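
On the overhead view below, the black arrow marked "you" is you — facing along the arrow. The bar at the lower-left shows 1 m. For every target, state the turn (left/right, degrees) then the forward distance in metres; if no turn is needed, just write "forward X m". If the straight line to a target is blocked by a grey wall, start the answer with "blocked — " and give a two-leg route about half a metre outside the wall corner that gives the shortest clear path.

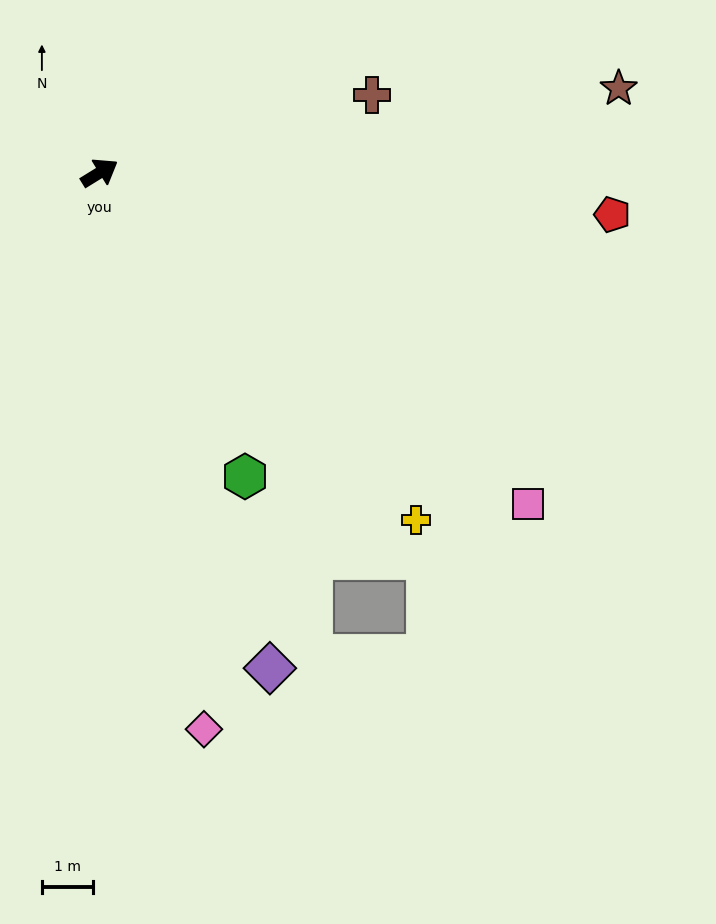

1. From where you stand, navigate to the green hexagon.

turn right 96°, forward 6.6 m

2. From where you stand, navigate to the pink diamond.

turn right 111°, forward 11.1 m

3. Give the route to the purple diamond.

turn right 103°, forward 10.2 m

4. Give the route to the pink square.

turn right 69°, forward 10.6 m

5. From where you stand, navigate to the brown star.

turn right 22°, forward 10.3 m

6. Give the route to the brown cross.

turn right 16°, forward 5.5 m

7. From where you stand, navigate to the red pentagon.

turn right 36°, forward 10.0 m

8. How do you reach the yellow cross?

turn right 79°, forward 9.2 m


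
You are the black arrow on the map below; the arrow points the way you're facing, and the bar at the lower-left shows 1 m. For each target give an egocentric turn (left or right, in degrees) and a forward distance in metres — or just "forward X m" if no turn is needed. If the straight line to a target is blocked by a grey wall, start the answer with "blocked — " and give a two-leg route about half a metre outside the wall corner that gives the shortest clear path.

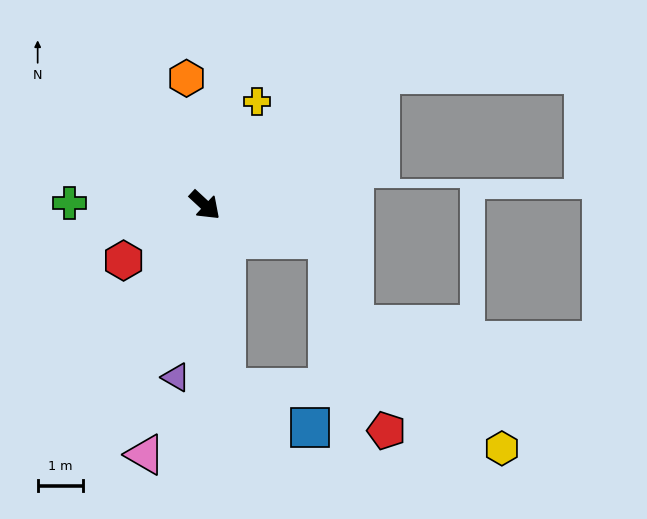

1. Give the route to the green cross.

turn right 138°, forward 3.0 m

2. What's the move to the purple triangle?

turn right 57°, forward 3.8 m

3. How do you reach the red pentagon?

blocked — turn left 27°, forward 2.8 m, then turn right 57°, forward 4.4 m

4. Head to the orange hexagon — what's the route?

turn left 141°, forward 2.8 m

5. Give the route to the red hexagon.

turn right 103°, forward 2.2 m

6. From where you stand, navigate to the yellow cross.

turn left 106°, forward 2.5 m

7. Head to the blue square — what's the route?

blocked — turn right 40°, forward 4.0 m, then turn left 57°, forward 2.0 m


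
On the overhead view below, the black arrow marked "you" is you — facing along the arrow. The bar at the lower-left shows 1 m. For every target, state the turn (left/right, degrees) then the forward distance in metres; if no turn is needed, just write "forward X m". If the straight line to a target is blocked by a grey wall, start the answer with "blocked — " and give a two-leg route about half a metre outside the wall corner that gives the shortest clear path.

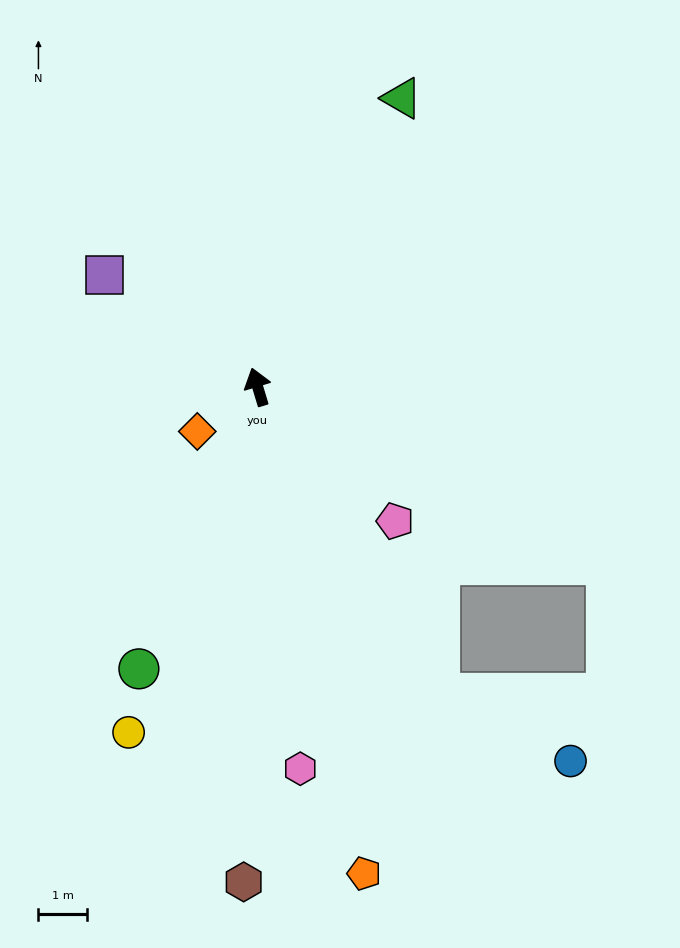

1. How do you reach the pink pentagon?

turn right 151°, forward 3.9 m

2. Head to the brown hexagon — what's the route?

turn left 162°, forward 10.1 m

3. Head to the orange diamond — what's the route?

turn left 110°, forward 1.5 m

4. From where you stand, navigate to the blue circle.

blocked — turn right 166°, forward 7.3 m, then turn left 32°, forward 3.0 m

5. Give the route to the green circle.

turn left 140°, forward 6.3 m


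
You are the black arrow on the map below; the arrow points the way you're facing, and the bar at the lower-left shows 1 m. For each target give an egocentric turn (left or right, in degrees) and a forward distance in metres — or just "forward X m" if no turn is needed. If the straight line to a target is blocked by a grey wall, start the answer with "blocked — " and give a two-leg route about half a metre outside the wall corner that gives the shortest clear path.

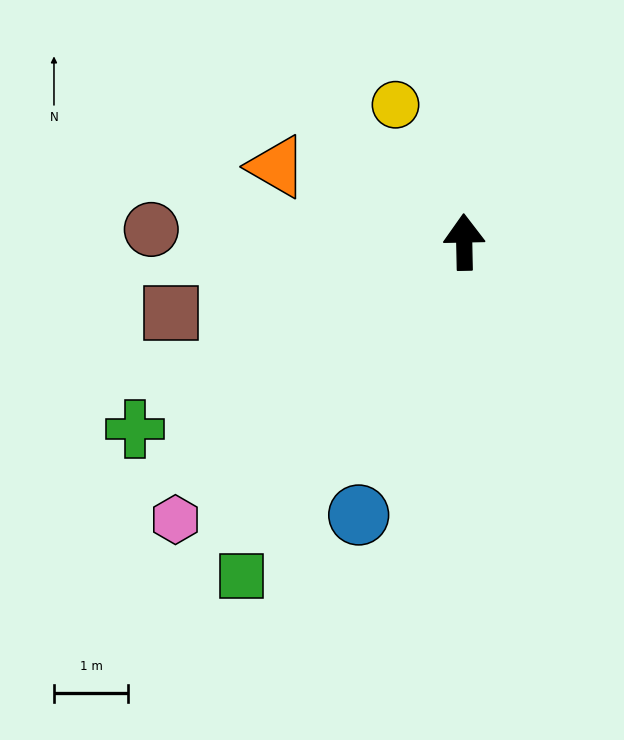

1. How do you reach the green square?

turn left 145°, forward 5.4 m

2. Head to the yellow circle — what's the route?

turn left 25°, forward 2.1 m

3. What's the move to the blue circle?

turn left 158°, forward 3.9 m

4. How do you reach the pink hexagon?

turn left 133°, forward 5.4 m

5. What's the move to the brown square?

turn left 102°, forward 4.1 m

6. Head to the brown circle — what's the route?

turn left 87°, forward 4.2 m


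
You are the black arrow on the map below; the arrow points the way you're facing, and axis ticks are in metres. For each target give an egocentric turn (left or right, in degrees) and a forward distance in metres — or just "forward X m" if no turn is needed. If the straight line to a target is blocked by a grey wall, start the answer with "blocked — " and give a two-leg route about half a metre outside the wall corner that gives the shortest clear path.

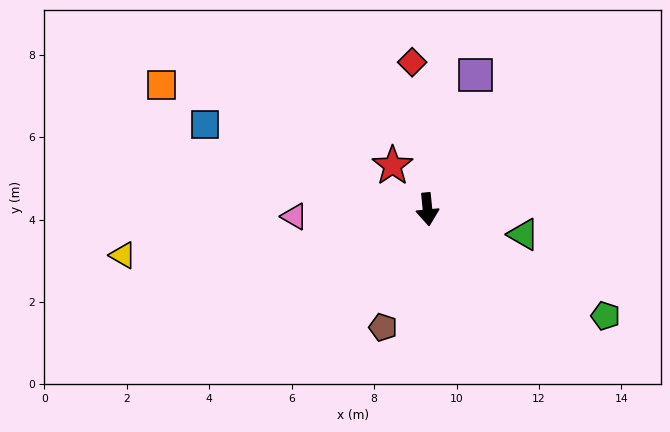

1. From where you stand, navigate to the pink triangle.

turn right 93°, forward 3.2 m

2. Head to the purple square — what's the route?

turn left 155°, forward 3.5 m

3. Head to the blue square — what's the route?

turn right 116°, forward 5.8 m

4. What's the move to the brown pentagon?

turn right 26°, forward 3.1 m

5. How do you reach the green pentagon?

turn left 54°, forward 5.0 m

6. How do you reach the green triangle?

turn left 70°, forward 2.4 m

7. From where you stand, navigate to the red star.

turn right 147°, forward 1.4 m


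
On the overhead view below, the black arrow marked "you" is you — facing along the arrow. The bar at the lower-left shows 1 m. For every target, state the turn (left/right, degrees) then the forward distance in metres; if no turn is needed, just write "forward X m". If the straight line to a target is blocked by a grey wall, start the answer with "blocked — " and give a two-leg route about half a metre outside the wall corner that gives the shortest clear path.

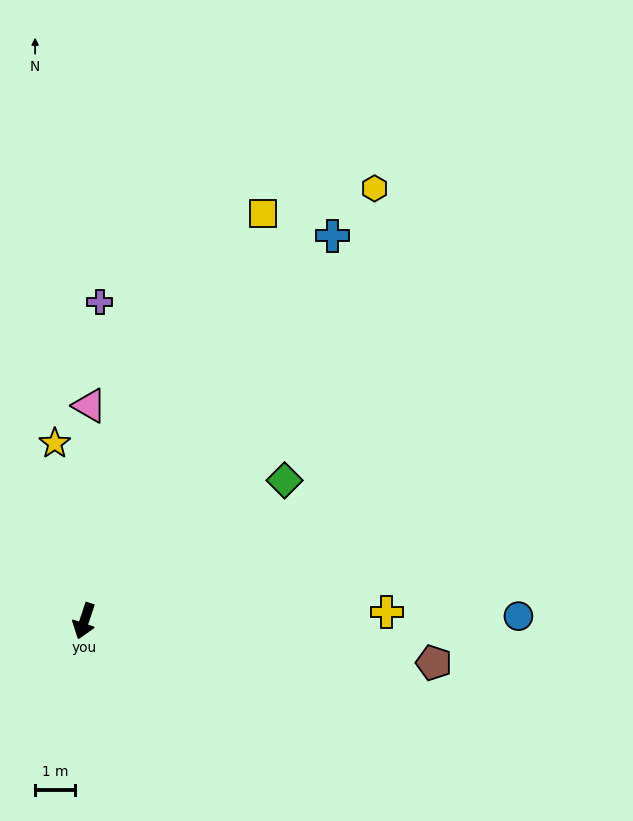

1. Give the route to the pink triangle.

turn right 163°, forward 5.3 m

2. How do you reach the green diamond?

turn left 144°, forward 6.1 m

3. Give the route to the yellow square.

turn left 175°, forward 11.0 m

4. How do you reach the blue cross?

turn left 166°, forward 11.4 m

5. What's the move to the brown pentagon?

turn left 102°, forward 8.7 m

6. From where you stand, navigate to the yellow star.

turn right 152°, forward 4.5 m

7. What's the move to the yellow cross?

turn left 110°, forward 7.5 m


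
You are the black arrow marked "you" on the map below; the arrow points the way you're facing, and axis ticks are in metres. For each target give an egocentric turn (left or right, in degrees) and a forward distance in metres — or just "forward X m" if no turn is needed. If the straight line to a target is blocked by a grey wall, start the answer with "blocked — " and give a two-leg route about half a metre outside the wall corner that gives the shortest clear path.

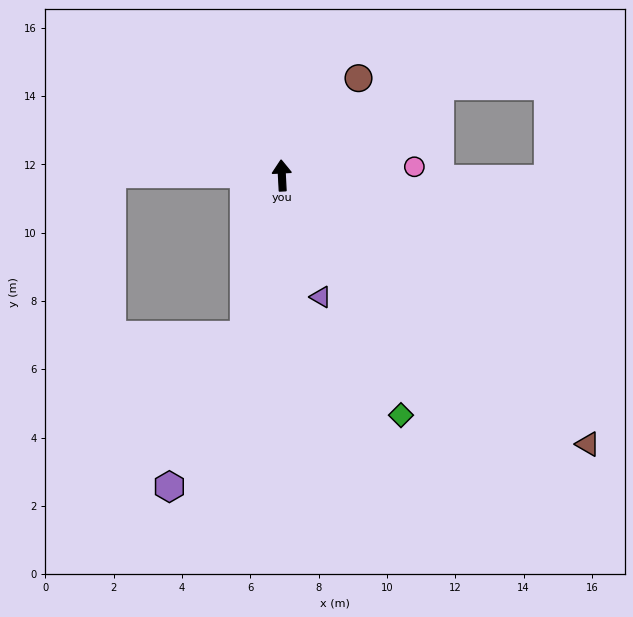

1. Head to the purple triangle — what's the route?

turn right 165°, forward 3.7 m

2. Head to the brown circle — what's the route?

turn right 41°, forward 3.6 m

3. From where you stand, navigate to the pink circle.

turn right 89°, forward 3.9 m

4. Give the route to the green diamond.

turn right 157°, forward 7.8 m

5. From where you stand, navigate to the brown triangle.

turn right 134°, forward 11.9 m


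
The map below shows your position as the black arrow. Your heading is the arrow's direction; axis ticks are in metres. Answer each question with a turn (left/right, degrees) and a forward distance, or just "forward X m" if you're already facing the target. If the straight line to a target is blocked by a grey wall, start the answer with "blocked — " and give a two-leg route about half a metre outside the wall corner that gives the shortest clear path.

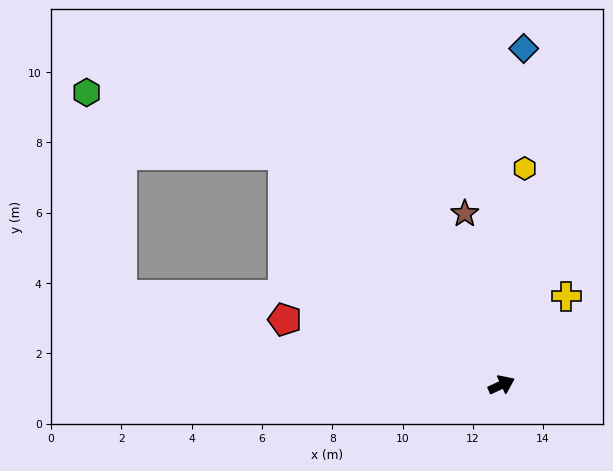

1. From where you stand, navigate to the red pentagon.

turn left 138°, forward 6.4 m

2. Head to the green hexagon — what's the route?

blocked — turn left 109°, forward 9.0 m, then turn left 28°, forward 5.9 m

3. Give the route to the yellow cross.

turn left 29°, forward 3.1 m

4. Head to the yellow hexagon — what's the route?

turn left 59°, forward 6.2 m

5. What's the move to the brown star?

turn left 77°, forward 5.0 m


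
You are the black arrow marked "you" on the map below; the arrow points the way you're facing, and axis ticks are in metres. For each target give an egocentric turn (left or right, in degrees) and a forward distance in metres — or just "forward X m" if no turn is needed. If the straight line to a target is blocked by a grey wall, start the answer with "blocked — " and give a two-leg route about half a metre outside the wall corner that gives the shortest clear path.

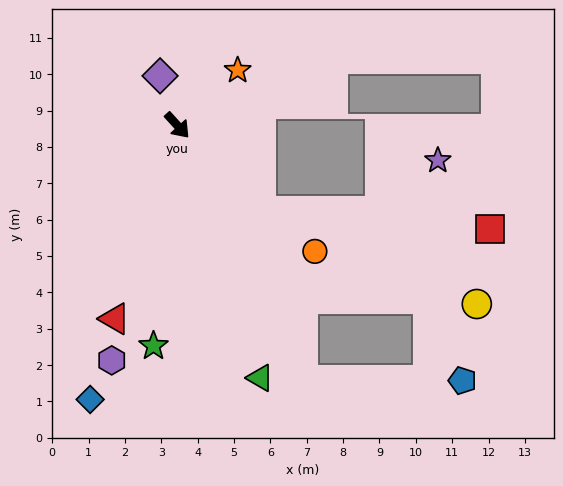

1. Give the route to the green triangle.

turn right 24°, forward 7.3 m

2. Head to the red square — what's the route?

blocked — forward 3.3 m, then turn left 43°, forward 6.3 m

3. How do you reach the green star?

turn right 48°, forward 6.1 m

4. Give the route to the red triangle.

turn right 60°, forward 5.6 m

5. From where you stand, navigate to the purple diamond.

turn left 157°, forward 1.4 m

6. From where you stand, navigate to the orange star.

turn left 90°, forward 2.2 m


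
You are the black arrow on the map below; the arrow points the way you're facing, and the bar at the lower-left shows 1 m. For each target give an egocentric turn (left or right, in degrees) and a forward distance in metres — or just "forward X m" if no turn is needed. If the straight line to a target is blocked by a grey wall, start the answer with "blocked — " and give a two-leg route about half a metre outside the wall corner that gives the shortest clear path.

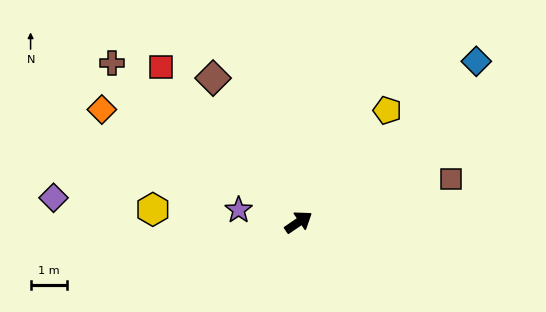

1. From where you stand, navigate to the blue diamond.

turn left 8°, forward 6.7 m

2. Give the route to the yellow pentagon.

turn left 17°, forward 4.0 m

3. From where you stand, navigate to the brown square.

turn right 19°, forward 4.4 m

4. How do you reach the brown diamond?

turn left 86°, forward 4.7 m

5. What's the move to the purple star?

turn left 134°, forward 1.7 m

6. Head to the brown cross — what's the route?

turn left 105°, forward 6.8 m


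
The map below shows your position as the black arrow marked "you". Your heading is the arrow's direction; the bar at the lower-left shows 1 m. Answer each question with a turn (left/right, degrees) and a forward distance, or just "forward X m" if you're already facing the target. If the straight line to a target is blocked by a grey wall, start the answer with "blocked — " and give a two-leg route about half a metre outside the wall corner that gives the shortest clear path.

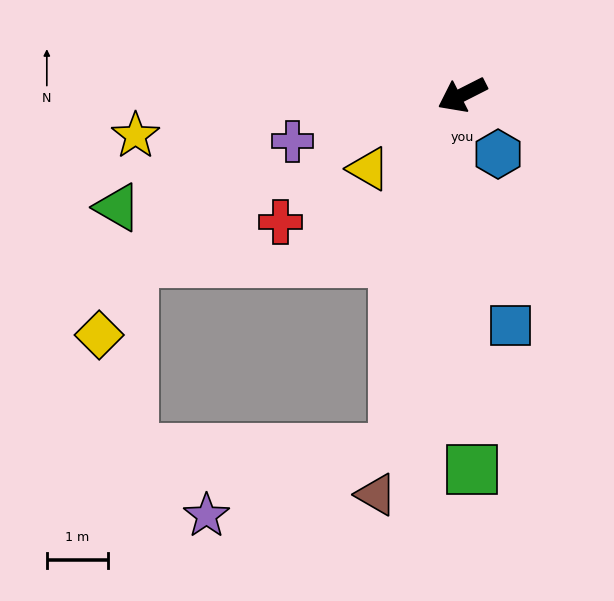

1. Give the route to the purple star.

blocked — turn left 52°, forward 5.9 m, then turn right 60°, forward 3.3 m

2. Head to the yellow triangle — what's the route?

turn left 11°, forward 2.0 m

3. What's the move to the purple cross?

turn right 12°, forward 2.9 m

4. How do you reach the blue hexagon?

turn left 94°, forward 1.1 m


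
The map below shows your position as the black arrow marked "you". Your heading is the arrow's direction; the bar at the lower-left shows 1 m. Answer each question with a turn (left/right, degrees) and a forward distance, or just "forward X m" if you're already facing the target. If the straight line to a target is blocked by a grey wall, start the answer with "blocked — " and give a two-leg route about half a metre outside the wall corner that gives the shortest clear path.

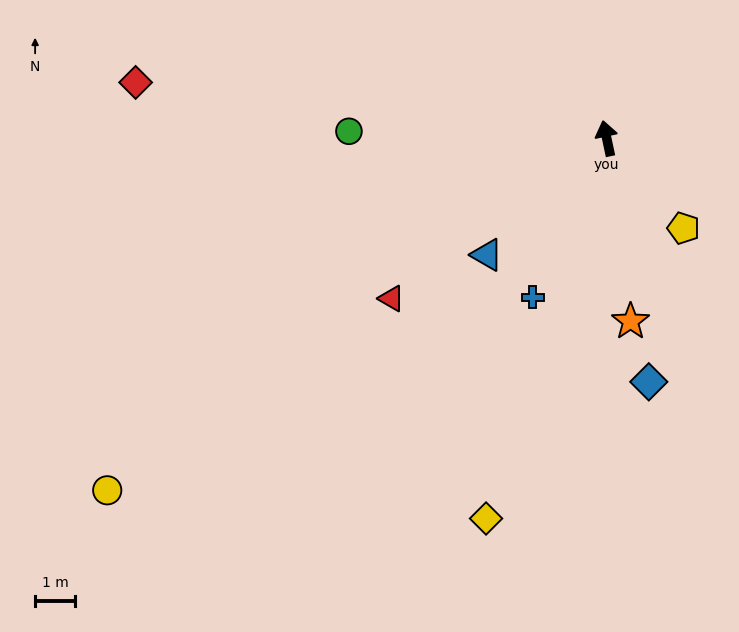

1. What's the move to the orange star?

turn left 175°, forward 4.6 m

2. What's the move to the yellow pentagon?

turn right 152°, forward 3.0 m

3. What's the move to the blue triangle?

turn left 122°, forward 4.2 m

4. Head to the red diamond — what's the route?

turn left 71°, forward 11.9 m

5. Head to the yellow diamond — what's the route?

turn left 150°, forward 10.0 m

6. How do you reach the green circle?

turn left 76°, forward 6.4 m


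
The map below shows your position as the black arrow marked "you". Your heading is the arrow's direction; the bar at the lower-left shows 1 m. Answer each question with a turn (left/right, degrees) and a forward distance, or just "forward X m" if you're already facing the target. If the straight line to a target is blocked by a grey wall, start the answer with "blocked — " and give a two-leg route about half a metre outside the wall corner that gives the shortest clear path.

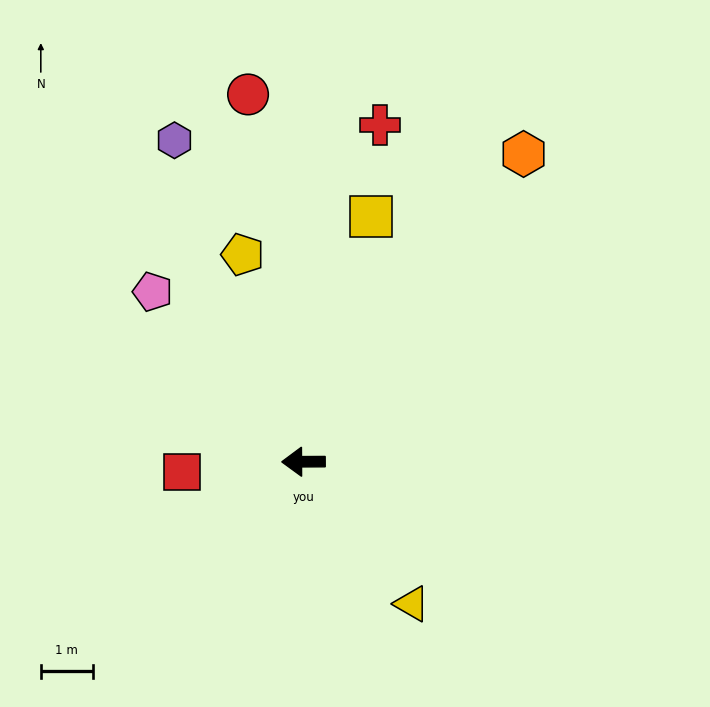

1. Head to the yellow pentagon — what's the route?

turn right 74°, forward 4.1 m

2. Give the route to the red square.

turn left 4°, forward 2.3 m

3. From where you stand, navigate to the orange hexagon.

turn right 126°, forward 7.2 m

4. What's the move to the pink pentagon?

turn right 49°, forward 4.4 m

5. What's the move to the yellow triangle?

turn left 127°, forward 3.4 m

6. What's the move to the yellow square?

turn right 106°, forward 4.9 m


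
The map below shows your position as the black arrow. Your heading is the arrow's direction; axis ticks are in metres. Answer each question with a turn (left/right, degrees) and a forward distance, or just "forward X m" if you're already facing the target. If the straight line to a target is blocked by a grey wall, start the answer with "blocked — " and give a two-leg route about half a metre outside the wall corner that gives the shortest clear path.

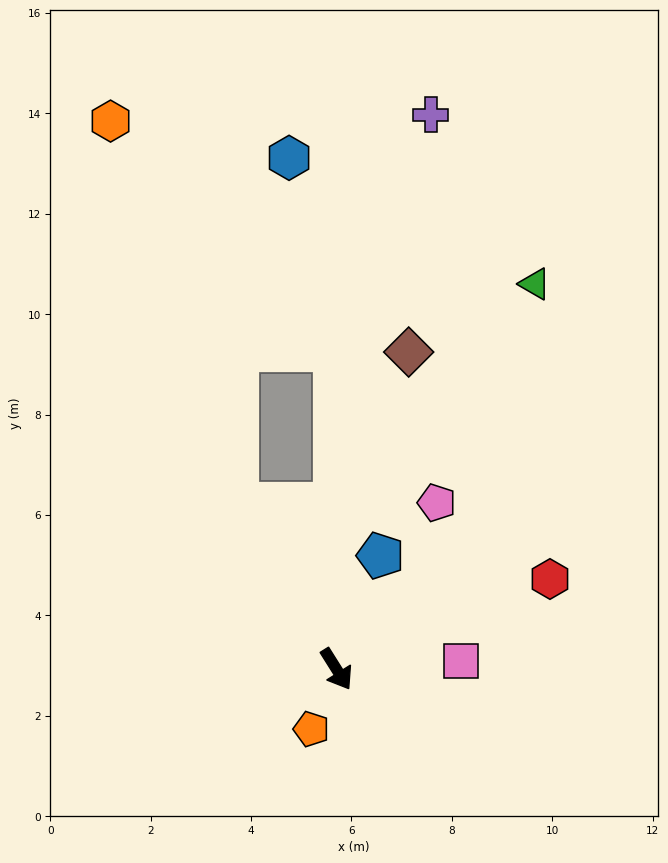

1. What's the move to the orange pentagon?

turn right 55°, forward 1.3 m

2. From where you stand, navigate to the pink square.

turn left 62°, forward 2.5 m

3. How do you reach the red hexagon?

turn left 81°, forward 4.6 m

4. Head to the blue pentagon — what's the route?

turn left 127°, forward 2.4 m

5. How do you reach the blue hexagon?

blocked — turn left 148°, forward 6.3 m, then turn left 13°, forward 4.0 m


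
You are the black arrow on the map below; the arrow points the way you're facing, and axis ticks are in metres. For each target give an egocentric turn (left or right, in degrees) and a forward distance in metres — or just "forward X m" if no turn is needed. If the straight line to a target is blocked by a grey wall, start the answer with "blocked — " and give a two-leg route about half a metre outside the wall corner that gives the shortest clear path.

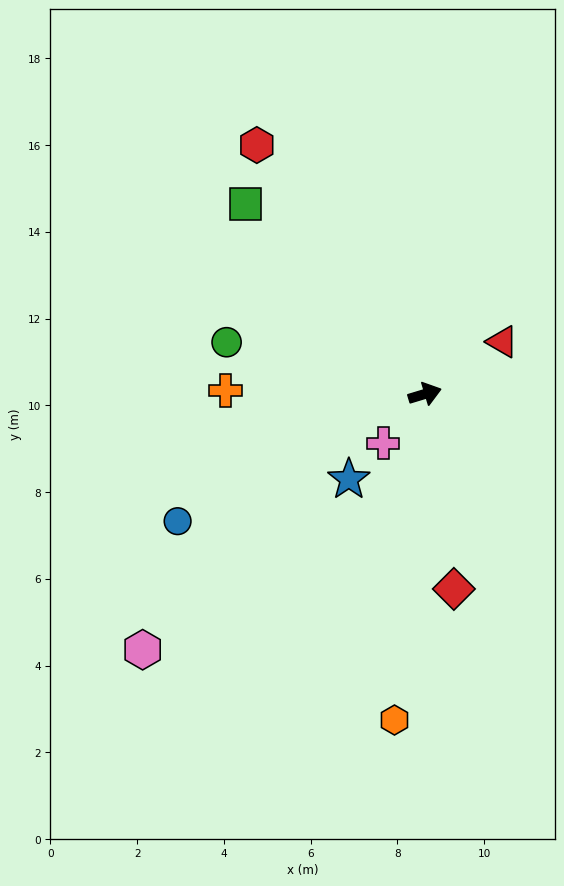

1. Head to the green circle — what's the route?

turn left 149°, forward 4.7 m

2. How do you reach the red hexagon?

turn left 107°, forward 6.9 m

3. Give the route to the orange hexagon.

turn right 112°, forward 7.5 m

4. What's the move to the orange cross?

turn left 162°, forward 4.6 m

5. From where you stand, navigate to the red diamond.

turn right 98°, forward 4.5 m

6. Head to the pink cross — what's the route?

turn right 147°, forward 1.5 m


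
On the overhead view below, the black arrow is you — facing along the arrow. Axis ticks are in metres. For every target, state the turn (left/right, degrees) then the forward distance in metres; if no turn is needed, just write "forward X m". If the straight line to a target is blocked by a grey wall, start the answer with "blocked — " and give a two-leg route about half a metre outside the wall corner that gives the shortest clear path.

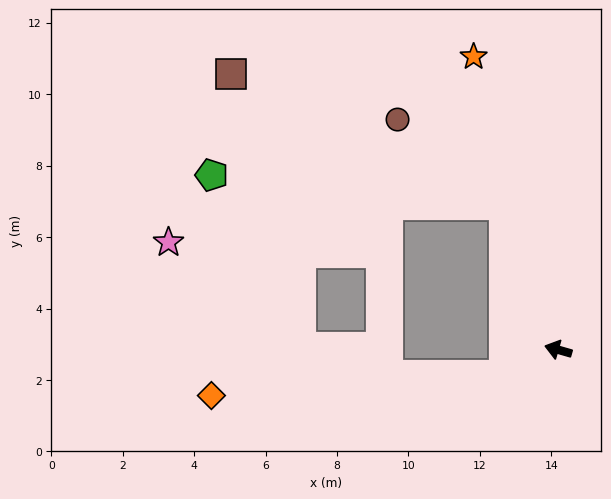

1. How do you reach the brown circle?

blocked — turn right 53°, forward 4.3 m, then turn left 30°, forward 3.8 m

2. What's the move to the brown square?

blocked — turn right 53°, forward 4.3 m, then turn left 44°, forward 8.5 m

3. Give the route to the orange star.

turn right 58°, forward 8.5 m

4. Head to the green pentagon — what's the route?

blocked — turn right 53°, forward 4.3 m, then turn left 63°, forward 8.2 m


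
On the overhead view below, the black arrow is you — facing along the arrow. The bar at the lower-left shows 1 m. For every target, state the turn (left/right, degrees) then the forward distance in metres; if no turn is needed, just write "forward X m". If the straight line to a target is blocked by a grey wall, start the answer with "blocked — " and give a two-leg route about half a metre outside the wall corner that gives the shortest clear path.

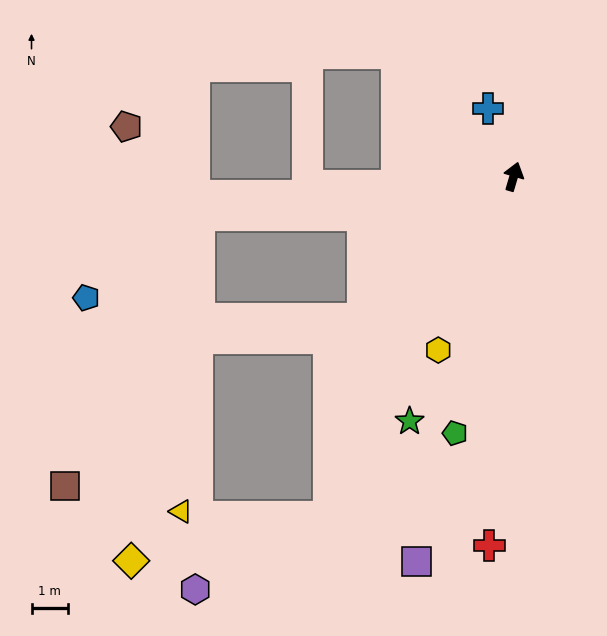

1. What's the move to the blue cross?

turn left 37°, forward 2.0 m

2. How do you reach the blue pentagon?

blocked — turn left 113°, forward 8.6 m, then turn left 30°, forward 3.8 m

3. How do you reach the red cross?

turn right 167°, forward 10.1 m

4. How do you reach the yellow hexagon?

turn left 173°, forward 5.2 m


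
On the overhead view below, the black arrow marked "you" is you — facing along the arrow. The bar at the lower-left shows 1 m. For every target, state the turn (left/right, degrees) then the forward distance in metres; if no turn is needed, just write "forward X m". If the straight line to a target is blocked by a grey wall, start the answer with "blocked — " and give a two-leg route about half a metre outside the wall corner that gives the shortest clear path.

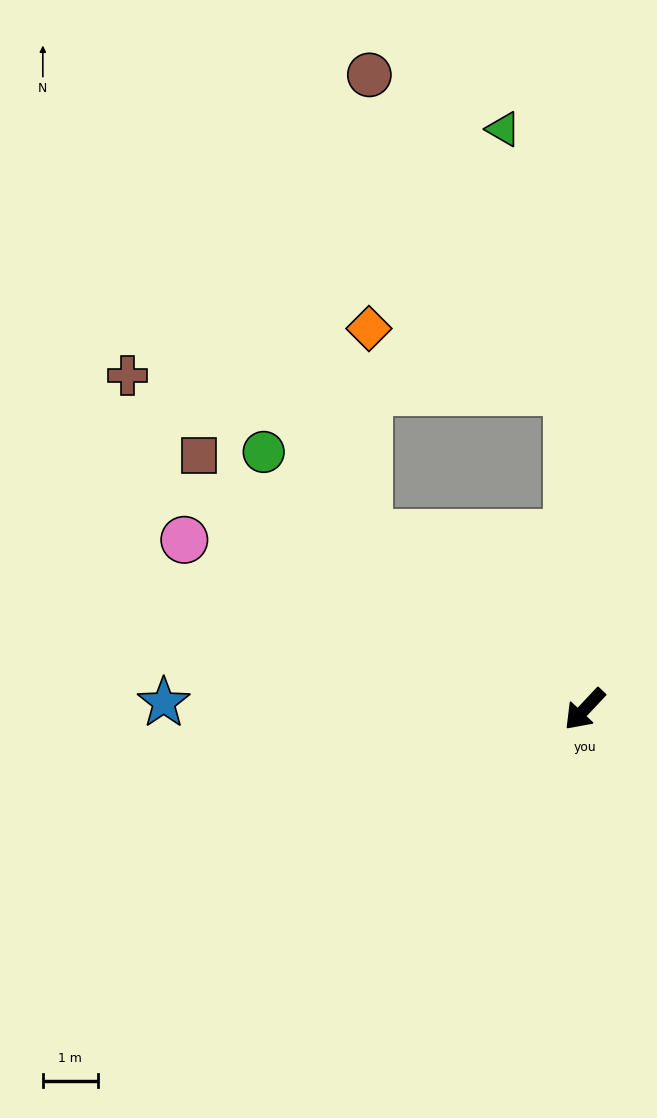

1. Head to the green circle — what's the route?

turn right 85°, forward 7.5 m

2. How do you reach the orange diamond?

blocked — turn right 86°, forward 5.1 m, then turn right 51°, forward 3.7 m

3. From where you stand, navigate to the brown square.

turn right 80°, forward 8.4 m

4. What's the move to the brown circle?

blocked — turn right 133°, forward 5.8 m, then turn left 28°, forward 6.8 m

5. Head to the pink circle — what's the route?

turn right 70°, forward 7.9 m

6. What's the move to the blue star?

turn right 48°, forward 7.7 m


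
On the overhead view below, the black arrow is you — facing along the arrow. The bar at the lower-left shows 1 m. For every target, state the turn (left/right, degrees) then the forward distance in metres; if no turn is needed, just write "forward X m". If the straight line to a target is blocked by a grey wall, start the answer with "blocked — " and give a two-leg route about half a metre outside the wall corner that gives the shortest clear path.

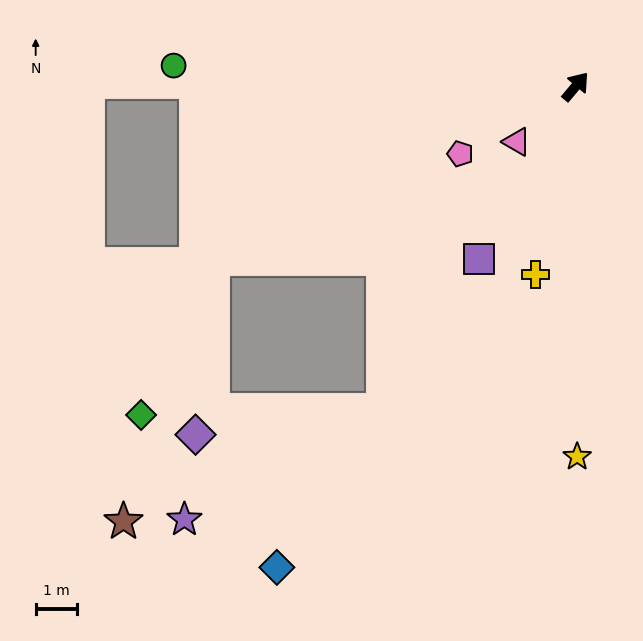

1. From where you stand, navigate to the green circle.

turn left 127°, forward 9.8 m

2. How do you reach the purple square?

turn right 169°, forward 4.8 m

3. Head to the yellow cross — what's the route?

turn right 152°, forward 4.7 m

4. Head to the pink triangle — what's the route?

turn left 173°, forward 2.0 m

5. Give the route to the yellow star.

turn right 140°, forward 9.0 m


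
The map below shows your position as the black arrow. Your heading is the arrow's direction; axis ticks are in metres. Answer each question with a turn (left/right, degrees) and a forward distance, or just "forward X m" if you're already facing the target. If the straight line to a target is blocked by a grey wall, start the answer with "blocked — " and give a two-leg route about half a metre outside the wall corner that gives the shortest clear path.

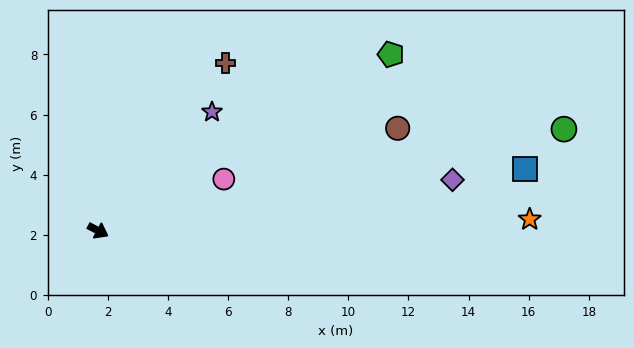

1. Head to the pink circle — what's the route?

turn left 50°, forward 4.5 m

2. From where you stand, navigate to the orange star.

turn left 30°, forward 14.4 m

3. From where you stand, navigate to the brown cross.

turn left 81°, forward 7.0 m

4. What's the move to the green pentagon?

turn left 59°, forward 11.4 m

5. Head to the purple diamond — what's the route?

turn left 36°, forward 11.9 m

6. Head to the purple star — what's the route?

turn left 74°, forward 5.5 m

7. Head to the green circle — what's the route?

turn left 40°, forward 15.9 m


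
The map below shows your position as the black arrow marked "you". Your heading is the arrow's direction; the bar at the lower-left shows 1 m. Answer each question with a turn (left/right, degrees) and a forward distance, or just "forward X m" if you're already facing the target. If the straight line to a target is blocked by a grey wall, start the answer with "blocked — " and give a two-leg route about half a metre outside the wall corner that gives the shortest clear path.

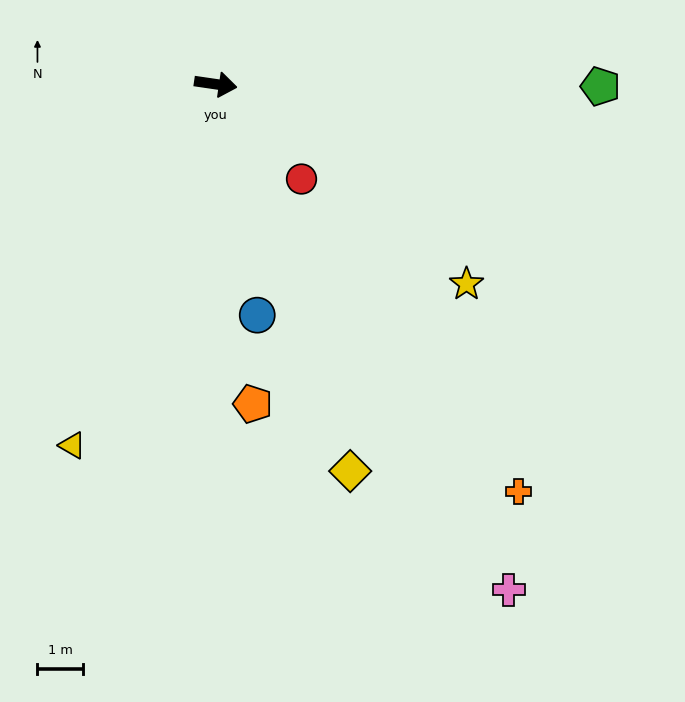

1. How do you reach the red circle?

turn right 40°, forward 2.8 m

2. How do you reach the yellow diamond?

turn right 63°, forward 9.1 m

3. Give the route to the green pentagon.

turn left 8°, forward 8.5 m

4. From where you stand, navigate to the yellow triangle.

turn right 103°, forward 8.6 m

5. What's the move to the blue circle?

turn right 71°, forward 5.2 m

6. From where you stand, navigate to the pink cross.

turn right 52°, forward 12.9 m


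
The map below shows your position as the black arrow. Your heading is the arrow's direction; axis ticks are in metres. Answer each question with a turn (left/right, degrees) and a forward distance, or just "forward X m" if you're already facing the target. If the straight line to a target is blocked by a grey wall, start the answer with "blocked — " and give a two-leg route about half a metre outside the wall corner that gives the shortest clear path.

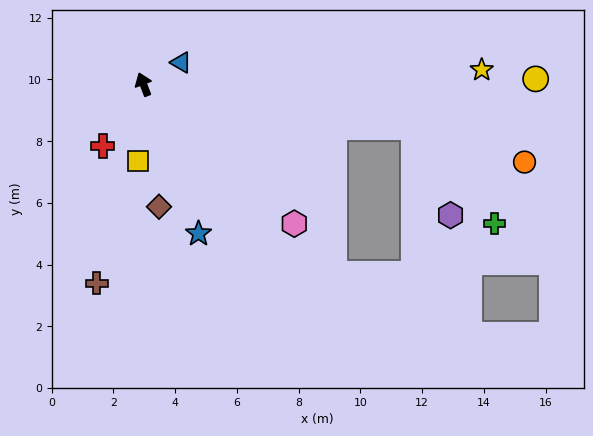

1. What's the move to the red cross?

turn left 126°, forward 2.4 m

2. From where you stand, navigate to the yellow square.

turn left 155°, forward 2.5 m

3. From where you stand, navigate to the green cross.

blocked — turn right 120°, forward 8.9 m, then turn right 41°, forward 4.1 m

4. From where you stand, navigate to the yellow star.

turn right 108°, forward 11.0 m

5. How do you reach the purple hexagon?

blocked — turn right 120°, forward 8.9 m, then turn right 58°, forward 3.1 m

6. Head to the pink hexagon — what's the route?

turn right 154°, forward 6.7 m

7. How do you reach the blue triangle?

turn right 81°, forward 1.4 m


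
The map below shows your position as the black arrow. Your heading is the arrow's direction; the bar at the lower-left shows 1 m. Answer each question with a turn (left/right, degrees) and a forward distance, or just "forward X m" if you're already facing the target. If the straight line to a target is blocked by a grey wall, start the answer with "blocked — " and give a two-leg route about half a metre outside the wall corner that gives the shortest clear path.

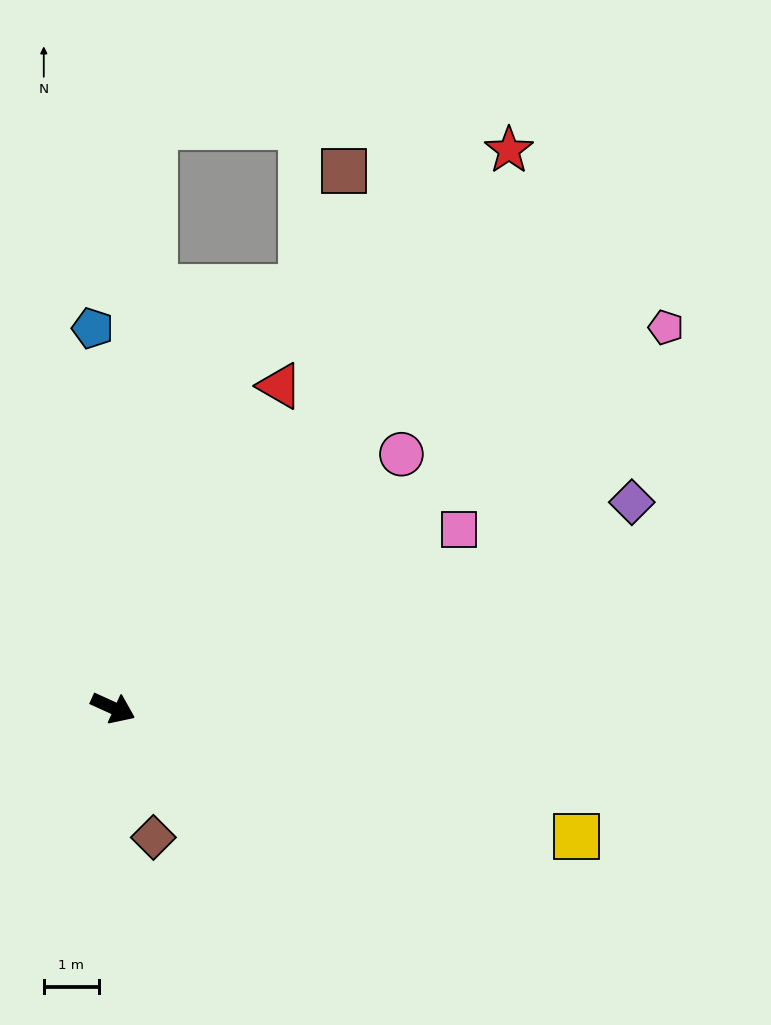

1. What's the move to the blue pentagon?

turn left 117°, forward 6.9 m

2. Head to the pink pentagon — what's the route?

turn left 59°, forward 12.2 m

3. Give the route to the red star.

turn left 79°, forward 12.4 m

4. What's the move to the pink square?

turn left 52°, forward 7.1 m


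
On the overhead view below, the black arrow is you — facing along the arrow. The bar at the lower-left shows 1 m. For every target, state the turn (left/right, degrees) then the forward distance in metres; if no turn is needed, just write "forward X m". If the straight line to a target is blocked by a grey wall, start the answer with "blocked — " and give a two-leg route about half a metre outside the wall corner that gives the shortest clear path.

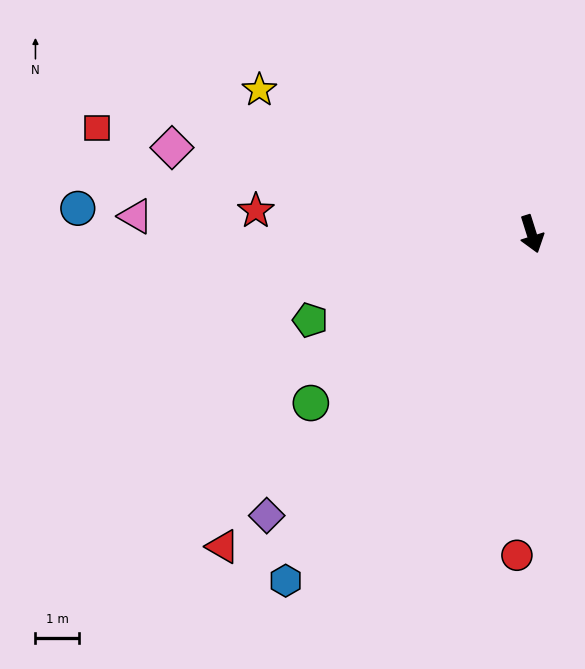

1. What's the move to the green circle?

turn right 70°, forward 6.4 m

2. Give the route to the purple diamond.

turn right 61°, forward 8.9 m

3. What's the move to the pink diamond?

turn right 121°, forward 8.5 m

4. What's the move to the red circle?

turn right 20°, forward 7.4 m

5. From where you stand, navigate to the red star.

turn right 112°, forward 6.4 m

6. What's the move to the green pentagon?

turn right 86°, forward 5.5 m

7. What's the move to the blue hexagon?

turn right 53°, forward 9.8 m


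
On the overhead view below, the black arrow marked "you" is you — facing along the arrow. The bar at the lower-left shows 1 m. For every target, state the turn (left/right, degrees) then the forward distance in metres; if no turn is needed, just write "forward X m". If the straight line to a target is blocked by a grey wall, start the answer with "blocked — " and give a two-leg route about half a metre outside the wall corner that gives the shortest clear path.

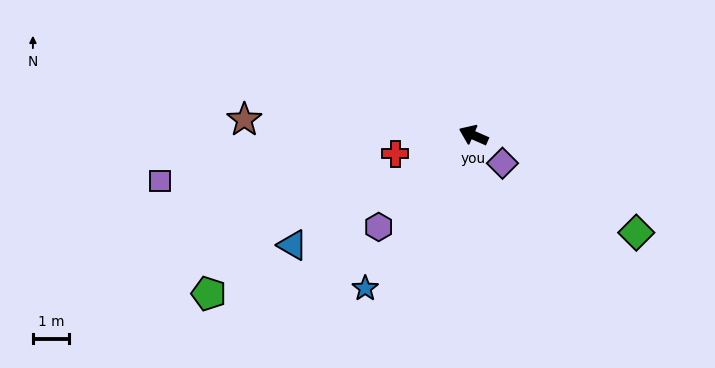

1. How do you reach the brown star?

turn left 20°, forward 6.3 m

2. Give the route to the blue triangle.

turn left 55°, forward 5.8 m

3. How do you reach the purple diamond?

turn left 160°, forward 1.1 m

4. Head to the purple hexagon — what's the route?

turn left 68°, forward 3.6 m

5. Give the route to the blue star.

turn left 78°, forward 5.1 m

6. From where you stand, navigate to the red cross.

turn left 37°, forward 2.2 m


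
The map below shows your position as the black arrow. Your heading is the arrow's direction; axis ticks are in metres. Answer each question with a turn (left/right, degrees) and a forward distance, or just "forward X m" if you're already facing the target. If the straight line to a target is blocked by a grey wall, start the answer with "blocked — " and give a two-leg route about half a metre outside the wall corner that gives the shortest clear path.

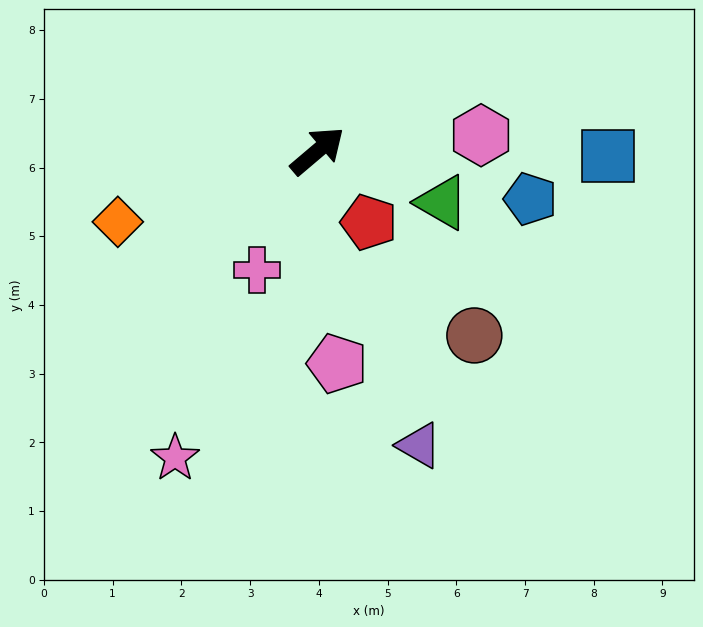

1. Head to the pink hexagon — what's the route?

turn right 35°, forward 2.4 m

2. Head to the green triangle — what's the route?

turn right 63°, forward 2.0 m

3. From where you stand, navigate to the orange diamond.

turn left 159°, forward 3.1 m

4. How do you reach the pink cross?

turn right 157°, forward 1.9 m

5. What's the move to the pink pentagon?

turn right 125°, forward 3.1 m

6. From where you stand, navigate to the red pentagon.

turn right 95°, forward 1.3 m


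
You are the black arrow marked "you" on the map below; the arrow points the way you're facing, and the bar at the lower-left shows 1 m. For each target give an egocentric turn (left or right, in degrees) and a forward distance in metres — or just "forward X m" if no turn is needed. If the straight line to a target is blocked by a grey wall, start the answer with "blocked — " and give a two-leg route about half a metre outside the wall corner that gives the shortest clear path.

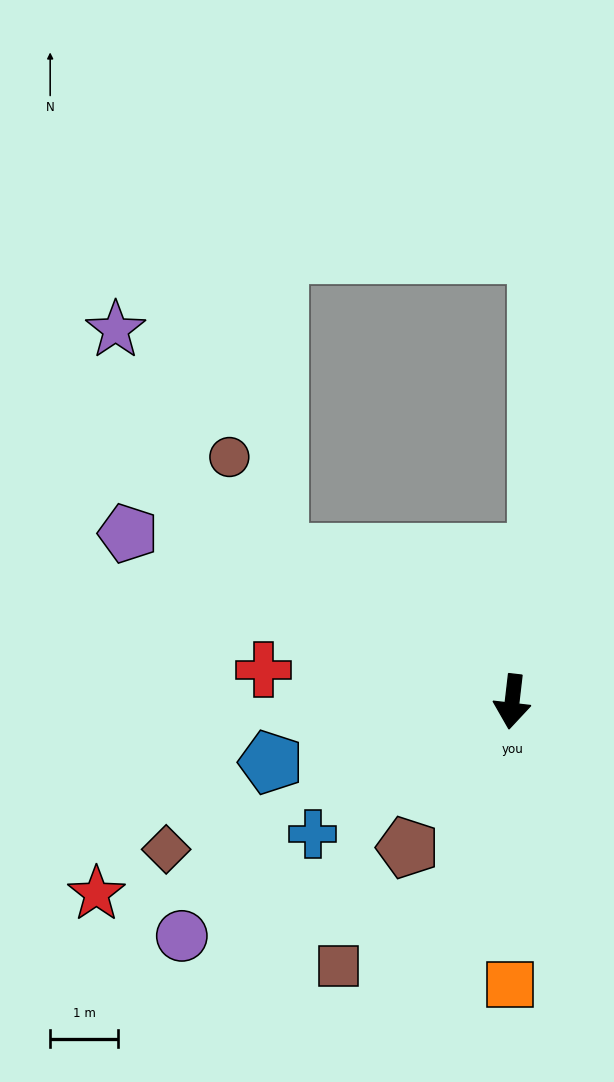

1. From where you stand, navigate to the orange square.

turn left 6°, forward 4.2 m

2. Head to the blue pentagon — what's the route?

turn right 69°, forward 3.7 m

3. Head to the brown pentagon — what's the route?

turn right 29°, forward 2.6 m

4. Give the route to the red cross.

turn right 91°, forward 3.7 m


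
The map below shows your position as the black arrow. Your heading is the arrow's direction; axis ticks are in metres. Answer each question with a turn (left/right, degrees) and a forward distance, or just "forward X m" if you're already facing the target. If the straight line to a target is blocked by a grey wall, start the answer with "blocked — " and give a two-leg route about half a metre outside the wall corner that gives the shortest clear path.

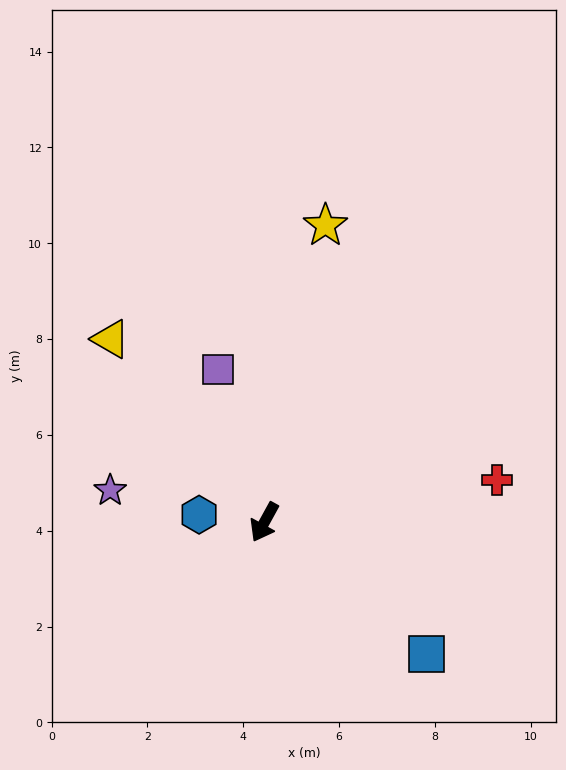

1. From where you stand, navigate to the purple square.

turn right 134°, forward 3.3 m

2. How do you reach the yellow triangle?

turn right 111°, forward 5.0 m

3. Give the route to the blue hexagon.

turn right 68°, forward 1.4 m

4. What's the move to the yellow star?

turn right 163°, forward 6.3 m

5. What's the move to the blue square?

turn left 80°, forward 4.4 m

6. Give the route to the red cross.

turn left 129°, forward 4.9 m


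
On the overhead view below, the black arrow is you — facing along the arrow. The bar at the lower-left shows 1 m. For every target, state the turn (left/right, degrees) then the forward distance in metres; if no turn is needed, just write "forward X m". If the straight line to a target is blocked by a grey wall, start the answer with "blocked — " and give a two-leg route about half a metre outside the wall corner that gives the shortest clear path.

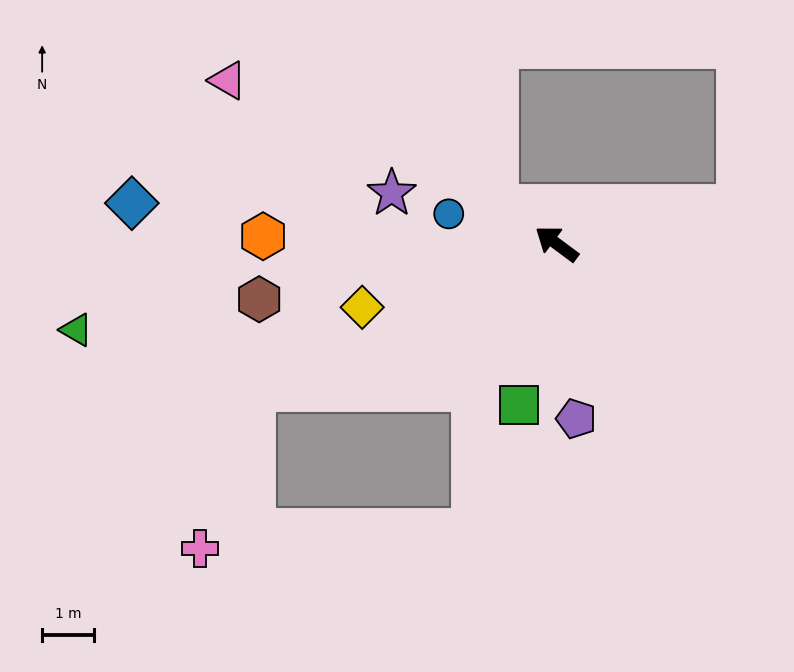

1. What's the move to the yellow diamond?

turn left 55°, forward 3.9 m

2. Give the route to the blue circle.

turn left 21°, forward 2.2 m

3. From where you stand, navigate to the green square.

turn left 114°, forward 3.2 m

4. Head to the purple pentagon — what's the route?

turn left 133°, forward 3.4 m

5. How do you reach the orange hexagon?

turn left 35°, forward 5.7 m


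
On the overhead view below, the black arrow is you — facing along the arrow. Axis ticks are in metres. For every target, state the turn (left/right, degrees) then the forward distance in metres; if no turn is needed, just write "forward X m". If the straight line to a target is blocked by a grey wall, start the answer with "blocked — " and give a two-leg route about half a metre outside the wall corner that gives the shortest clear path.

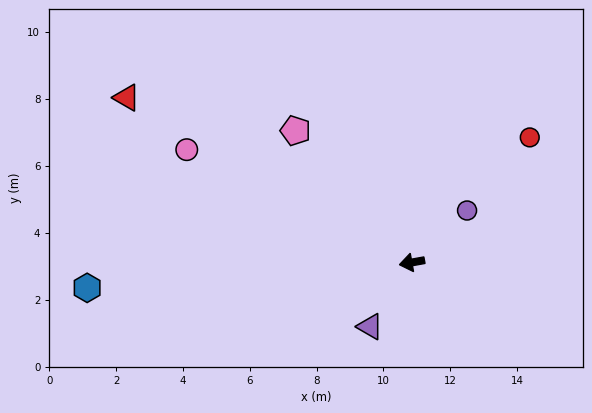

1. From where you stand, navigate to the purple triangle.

turn left 47°, forward 2.3 m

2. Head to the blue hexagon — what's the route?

turn right 6°, forward 9.7 m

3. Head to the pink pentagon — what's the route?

turn right 59°, forward 5.3 m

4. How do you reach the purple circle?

turn right 147°, forward 2.3 m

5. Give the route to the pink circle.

turn right 37°, forward 7.5 m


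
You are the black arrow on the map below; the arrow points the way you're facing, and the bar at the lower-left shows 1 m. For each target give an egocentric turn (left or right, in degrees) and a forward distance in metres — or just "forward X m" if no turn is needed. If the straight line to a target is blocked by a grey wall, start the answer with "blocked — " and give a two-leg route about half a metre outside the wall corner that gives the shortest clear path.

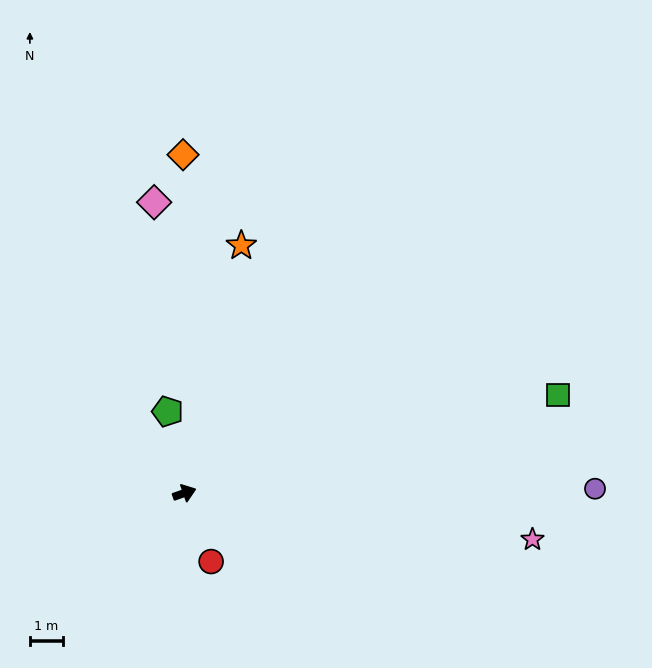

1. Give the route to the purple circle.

turn right 19°, forward 12.5 m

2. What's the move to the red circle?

turn right 88°, forward 2.2 m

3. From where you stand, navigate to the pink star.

turn right 27°, forward 10.7 m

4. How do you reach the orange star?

turn left 58°, forward 7.7 m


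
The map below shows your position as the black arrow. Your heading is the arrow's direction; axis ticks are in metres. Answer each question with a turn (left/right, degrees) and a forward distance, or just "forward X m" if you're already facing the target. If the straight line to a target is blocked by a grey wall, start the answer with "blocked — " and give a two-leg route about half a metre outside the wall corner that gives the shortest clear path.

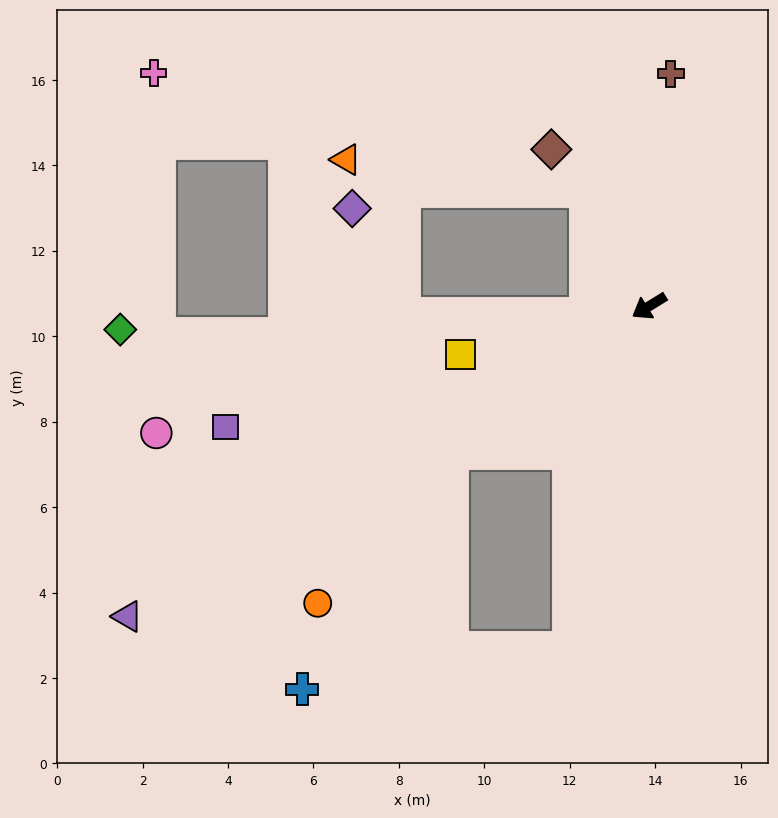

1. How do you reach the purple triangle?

forward 14.2 m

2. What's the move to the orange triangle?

blocked — turn right 94°, forward 3.1 m, then turn left 55°, forward 5.7 m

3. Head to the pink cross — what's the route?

blocked — turn right 94°, forward 3.1 m, then turn left 47°, forward 10.5 m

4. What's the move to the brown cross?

turn right 127°, forward 5.5 m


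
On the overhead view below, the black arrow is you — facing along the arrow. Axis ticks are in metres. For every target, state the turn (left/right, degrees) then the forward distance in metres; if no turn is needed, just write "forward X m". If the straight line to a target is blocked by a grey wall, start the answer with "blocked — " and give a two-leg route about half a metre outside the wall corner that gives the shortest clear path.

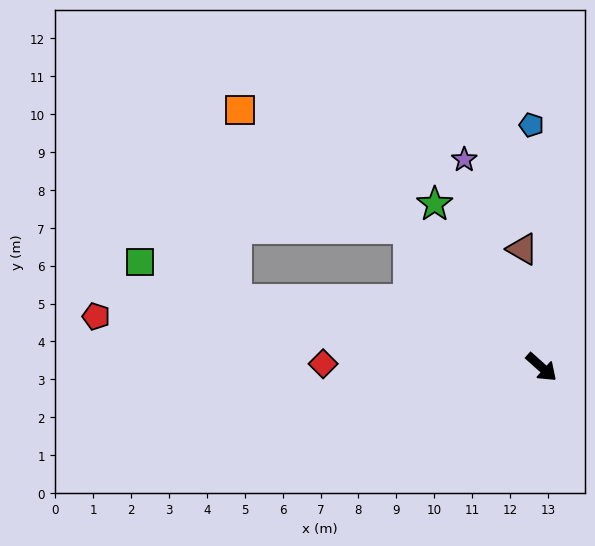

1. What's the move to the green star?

turn left 165°, forward 5.1 m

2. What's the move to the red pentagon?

turn right 145°, forward 11.8 m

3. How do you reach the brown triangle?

turn left 141°, forward 3.2 m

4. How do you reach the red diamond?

turn right 139°, forward 5.8 m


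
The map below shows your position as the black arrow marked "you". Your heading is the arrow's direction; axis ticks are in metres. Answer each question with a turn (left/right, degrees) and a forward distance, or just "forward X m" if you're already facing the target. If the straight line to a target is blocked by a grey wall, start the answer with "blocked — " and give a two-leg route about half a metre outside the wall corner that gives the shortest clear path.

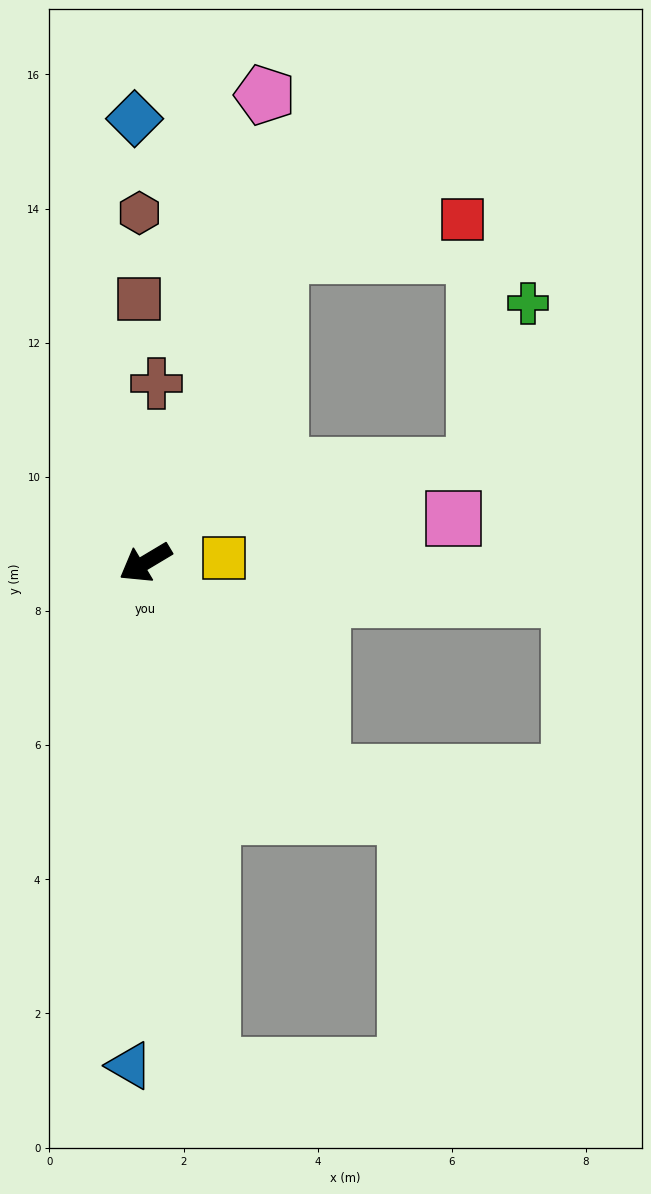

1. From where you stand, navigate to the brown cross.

turn right 124°, forward 2.7 m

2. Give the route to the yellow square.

turn left 152°, forward 1.2 m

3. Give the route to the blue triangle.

turn left 57°, forward 7.5 m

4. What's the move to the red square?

blocked — turn right 145°, forward 5.0 m, then turn right 55°, forward 2.8 m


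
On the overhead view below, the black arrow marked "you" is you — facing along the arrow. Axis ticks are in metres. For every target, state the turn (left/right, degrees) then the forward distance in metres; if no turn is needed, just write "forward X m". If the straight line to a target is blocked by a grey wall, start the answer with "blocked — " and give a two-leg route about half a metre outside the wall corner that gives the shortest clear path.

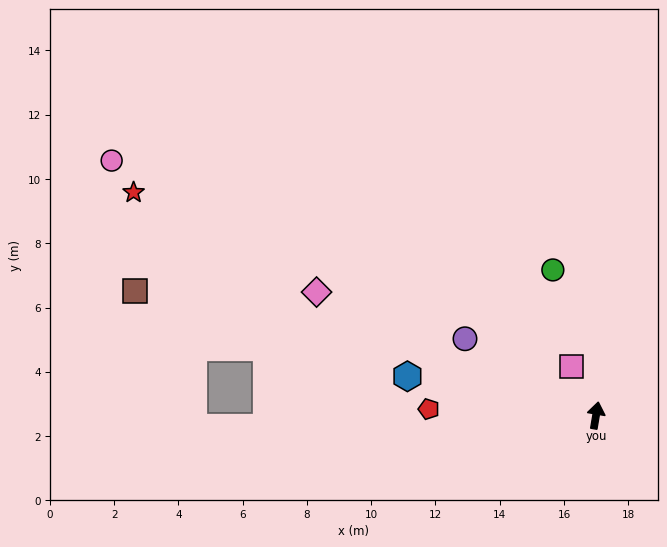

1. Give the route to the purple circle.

turn left 69°, forward 4.7 m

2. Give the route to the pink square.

turn left 36°, forward 1.7 m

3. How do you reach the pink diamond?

turn left 76°, forward 9.5 m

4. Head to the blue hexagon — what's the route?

turn left 88°, forward 6.0 m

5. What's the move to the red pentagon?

turn left 97°, forward 5.2 m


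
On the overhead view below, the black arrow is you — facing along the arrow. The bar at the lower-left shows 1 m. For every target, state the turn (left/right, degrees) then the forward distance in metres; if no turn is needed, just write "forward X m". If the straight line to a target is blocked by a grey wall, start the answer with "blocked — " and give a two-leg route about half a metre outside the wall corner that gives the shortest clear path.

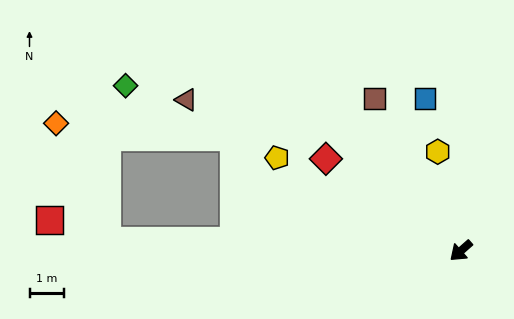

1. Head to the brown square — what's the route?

turn right 102°, forward 5.1 m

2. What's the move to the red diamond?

turn right 76°, forward 4.8 m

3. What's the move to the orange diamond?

blocked — turn right 43°, forward 10.3 m, then turn right 65°, forward 3.8 m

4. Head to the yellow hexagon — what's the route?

turn right 118°, forward 3.0 m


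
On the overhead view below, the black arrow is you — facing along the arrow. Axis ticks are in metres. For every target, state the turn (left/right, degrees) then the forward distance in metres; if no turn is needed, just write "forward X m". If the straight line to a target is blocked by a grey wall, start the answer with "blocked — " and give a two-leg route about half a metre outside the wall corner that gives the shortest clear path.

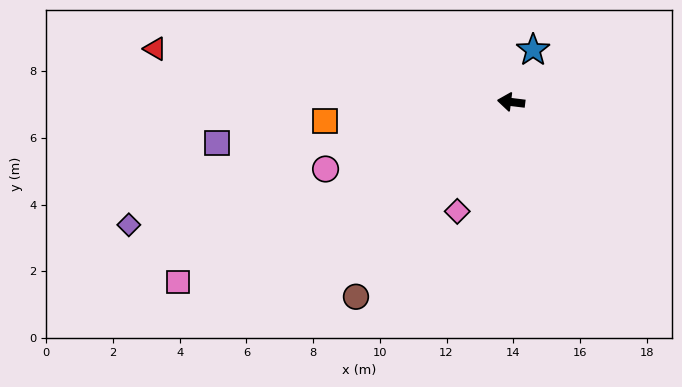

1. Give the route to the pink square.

turn left 35°, forward 11.4 m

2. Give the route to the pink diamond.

turn left 71°, forward 3.7 m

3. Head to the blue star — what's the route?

turn right 106°, forward 1.7 m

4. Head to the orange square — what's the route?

turn left 13°, forward 5.6 m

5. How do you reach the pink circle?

turn left 27°, forward 5.9 m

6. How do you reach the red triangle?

forward 10.8 m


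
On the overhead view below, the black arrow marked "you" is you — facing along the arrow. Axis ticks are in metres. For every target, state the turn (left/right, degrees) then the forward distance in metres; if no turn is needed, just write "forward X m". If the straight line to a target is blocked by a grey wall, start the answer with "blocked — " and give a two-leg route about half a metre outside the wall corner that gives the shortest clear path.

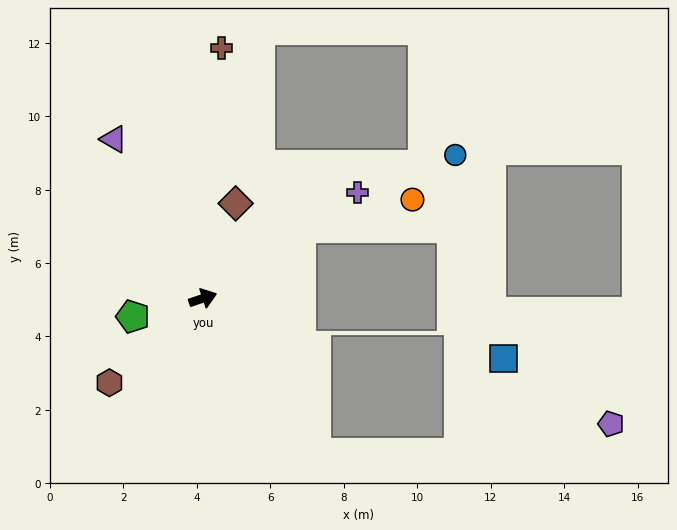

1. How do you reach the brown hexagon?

turn right 157°, forward 3.4 m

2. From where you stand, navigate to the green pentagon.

turn left 176°, forward 2.0 m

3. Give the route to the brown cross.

turn left 67°, forward 6.8 m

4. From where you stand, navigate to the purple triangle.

turn left 101°, forward 5.0 m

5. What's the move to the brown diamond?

turn left 52°, forward 2.7 m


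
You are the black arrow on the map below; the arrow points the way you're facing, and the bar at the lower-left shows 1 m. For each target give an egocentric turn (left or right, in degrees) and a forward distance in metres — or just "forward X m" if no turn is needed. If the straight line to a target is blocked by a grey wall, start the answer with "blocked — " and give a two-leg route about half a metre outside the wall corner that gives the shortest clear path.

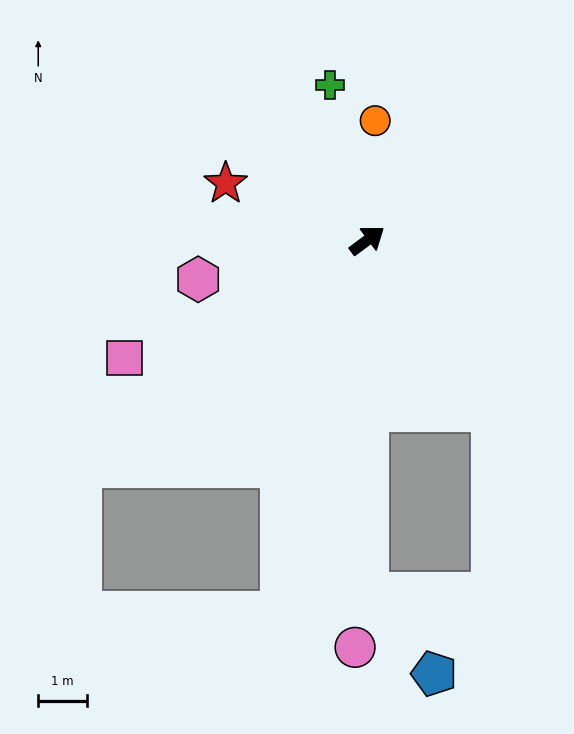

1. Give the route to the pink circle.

turn right 128°, forward 8.4 m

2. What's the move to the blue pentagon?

blocked — turn right 126°, forward 7.3 m, then turn left 38°, forward 2.2 m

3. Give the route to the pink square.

turn left 169°, forward 5.6 m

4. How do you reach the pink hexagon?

turn left 156°, forward 3.6 m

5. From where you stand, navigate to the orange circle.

turn left 50°, forward 2.5 m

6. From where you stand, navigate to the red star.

turn left 122°, forward 3.2 m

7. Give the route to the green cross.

turn left 67°, forward 3.3 m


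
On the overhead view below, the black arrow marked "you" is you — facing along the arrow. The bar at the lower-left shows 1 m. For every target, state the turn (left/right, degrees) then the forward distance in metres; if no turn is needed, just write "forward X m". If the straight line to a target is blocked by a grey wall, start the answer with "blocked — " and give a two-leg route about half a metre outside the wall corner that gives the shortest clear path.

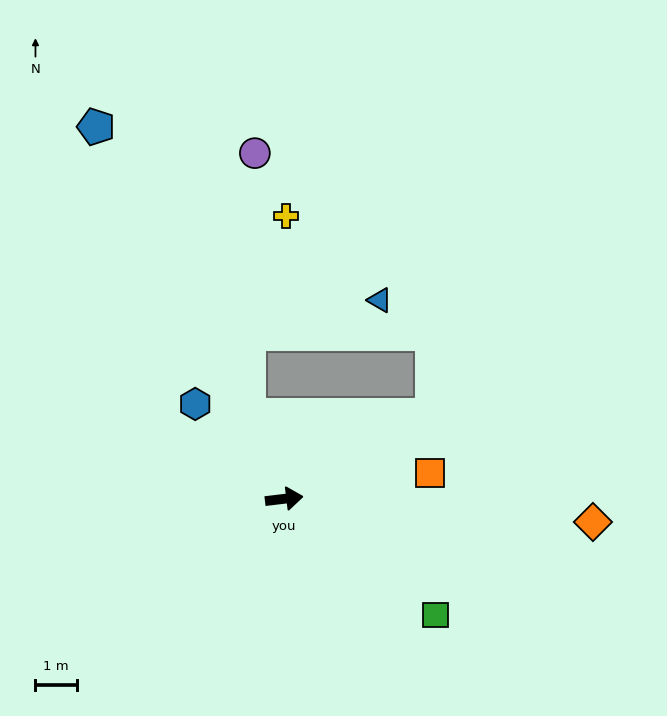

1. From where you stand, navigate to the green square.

turn right 44°, forward 4.6 m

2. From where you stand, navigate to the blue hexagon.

turn left 126°, forward 3.1 m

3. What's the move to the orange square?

turn left 3°, forward 3.6 m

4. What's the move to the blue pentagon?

turn left 110°, forward 10.0 m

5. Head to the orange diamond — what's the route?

turn right 11°, forward 7.5 m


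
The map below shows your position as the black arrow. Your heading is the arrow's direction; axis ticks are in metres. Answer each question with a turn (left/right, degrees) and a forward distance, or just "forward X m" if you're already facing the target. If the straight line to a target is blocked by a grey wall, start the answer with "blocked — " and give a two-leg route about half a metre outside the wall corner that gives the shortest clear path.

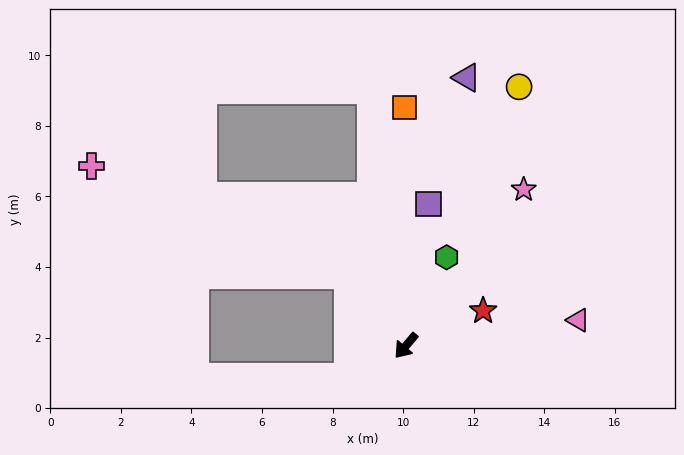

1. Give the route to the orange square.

turn right 139°, forward 6.8 m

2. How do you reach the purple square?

turn right 149°, forward 4.1 m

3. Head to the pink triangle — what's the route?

turn left 139°, forward 4.9 m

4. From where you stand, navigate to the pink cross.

blocked — turn right 101°, forward 2.6 m, then turn left 28°, forward 7.9 m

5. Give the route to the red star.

turn left 155°, forward 2.4 m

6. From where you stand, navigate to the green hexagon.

turn right 164°, forward 2.8 m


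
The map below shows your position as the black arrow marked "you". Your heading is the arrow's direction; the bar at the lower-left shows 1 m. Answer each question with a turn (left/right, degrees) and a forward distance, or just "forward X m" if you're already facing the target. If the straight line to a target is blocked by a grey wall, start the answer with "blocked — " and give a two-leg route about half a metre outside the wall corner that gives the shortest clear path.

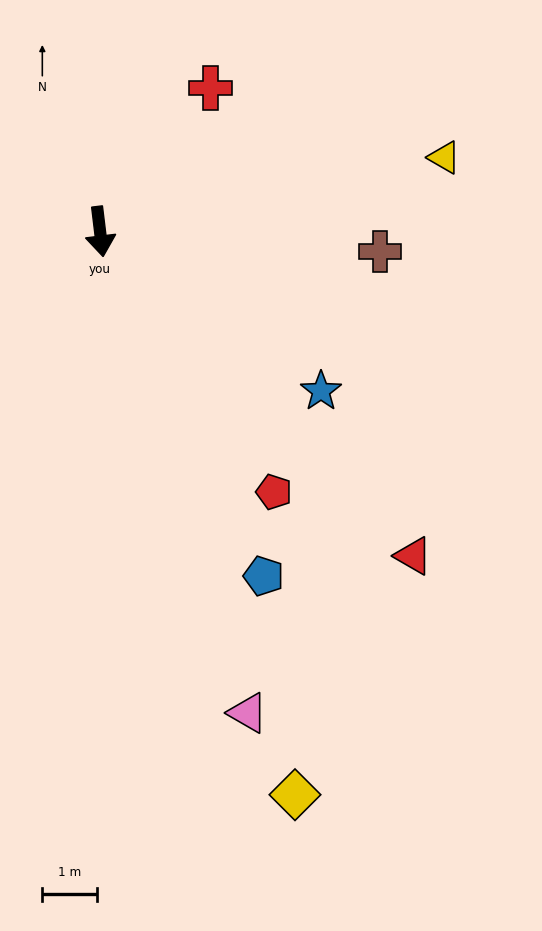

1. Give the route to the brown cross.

turn left 79°, forward 5.2 m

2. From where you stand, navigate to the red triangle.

turn left 37°, forward 8.3 m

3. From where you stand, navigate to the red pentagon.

turn left 27°, forward 5.8 m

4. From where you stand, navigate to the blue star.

turn left 47°, forward 5.0 m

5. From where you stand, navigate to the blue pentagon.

turn left 19°, forward 7.0 m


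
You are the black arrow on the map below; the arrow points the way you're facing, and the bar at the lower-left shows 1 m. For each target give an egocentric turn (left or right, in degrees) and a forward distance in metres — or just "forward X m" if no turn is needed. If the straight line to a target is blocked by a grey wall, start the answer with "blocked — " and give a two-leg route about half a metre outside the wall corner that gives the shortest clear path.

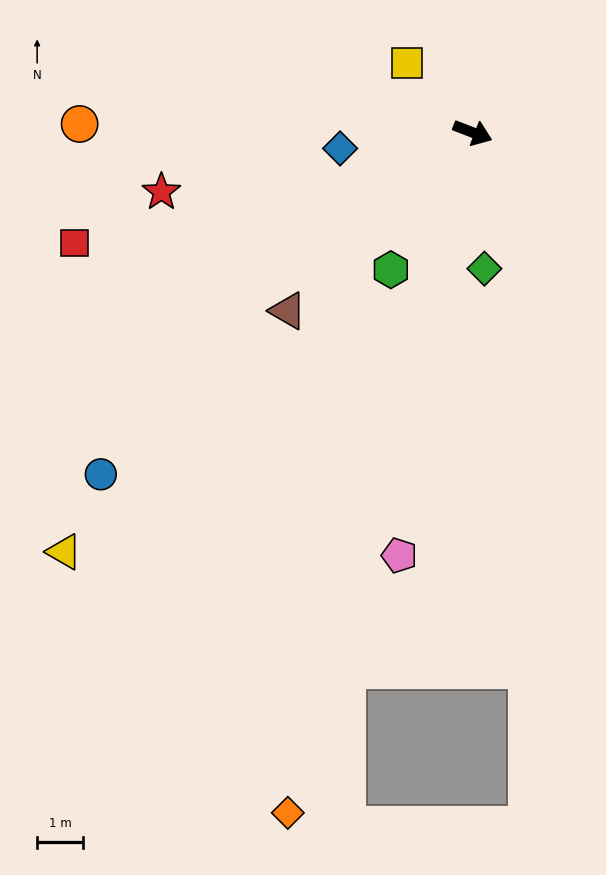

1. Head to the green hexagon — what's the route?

turn right 100°, forward 3.5 m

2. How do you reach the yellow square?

turn left 155°, forward 2.1 m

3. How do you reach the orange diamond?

turn right 84°, forward 15.3 m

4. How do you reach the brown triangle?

turn right 115°, forward 5.6 m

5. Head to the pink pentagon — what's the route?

turn right 79°, forward 9.3 m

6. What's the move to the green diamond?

turn right 64°, forward 3.0 m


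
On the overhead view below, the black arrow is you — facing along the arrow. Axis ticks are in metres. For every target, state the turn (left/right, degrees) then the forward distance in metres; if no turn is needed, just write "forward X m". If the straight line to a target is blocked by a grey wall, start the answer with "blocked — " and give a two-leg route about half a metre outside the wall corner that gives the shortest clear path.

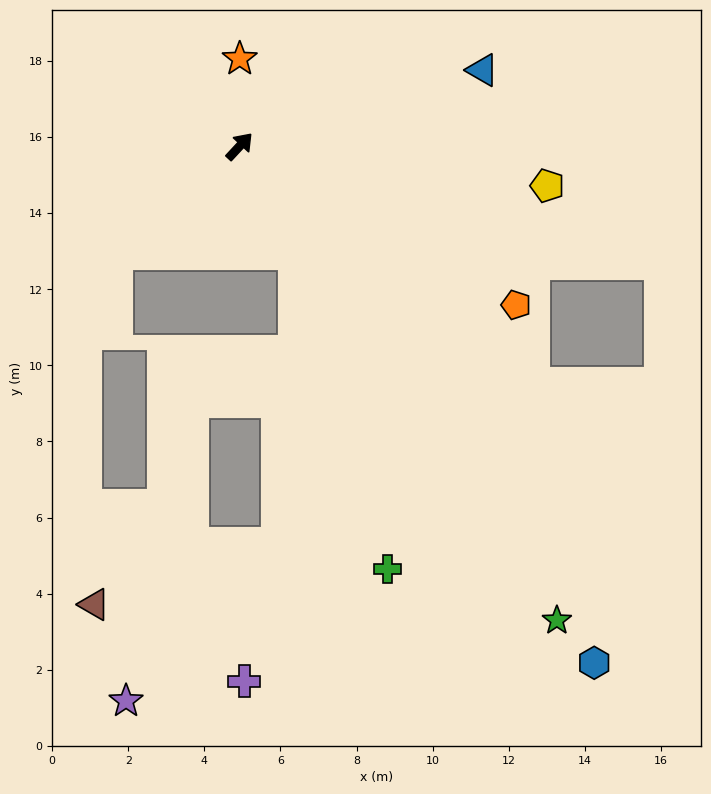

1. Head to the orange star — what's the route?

turn left 43°, forward 2.3 m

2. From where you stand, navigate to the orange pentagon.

turn right 77°, forward 8.4 m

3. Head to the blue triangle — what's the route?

turn right 30°, forward 6.7 m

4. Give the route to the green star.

turn right 103°, forward 15.0 m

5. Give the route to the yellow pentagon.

turn right 54°, forward 8.2 m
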